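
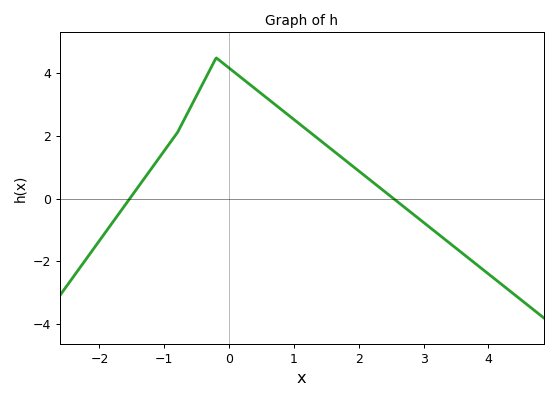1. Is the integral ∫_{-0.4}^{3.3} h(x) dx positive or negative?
positive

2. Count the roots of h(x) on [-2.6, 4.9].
2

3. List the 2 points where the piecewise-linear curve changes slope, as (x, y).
(-0.8, 2.1); (-0.2, 4.5)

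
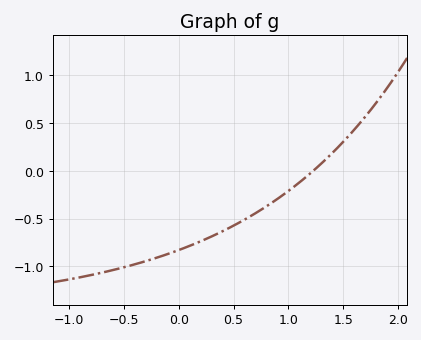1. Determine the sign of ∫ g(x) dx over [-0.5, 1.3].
negative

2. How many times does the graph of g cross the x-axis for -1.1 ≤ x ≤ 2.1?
1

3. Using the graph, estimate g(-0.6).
-1.05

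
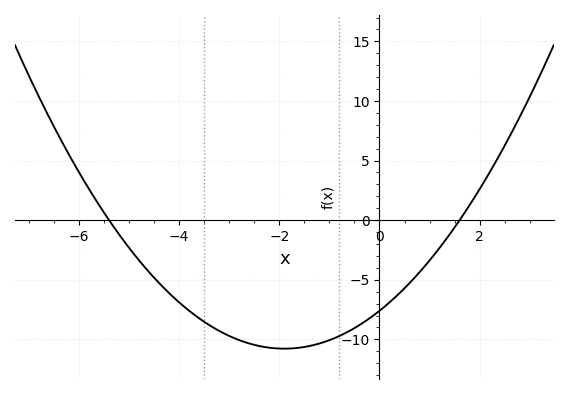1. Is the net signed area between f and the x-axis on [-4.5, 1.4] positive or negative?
negative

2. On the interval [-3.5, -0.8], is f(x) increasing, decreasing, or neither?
neither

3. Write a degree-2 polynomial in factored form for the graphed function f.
y = 0.88(x + 5.4)(x - 1.6)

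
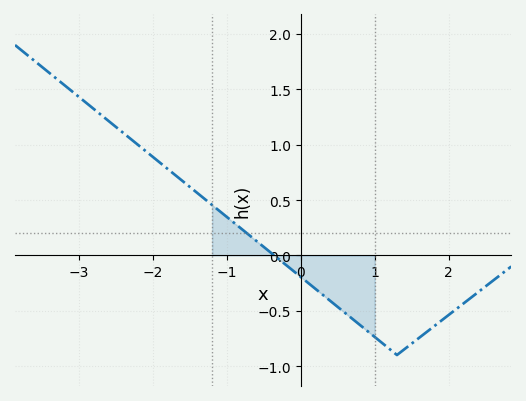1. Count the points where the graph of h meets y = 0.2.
1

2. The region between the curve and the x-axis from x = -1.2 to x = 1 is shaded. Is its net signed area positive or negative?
negative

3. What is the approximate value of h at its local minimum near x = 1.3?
-0.9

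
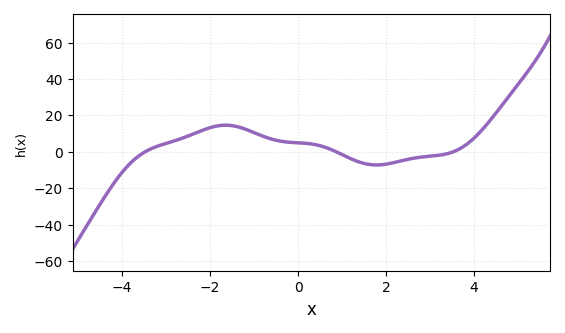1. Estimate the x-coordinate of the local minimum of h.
1.78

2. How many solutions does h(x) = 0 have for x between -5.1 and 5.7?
3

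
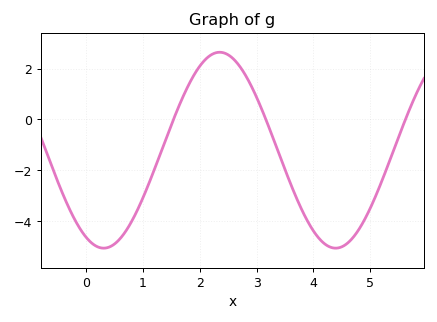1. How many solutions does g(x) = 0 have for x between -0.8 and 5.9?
3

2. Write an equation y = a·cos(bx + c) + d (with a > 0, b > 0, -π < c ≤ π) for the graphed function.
y = 3.85cos(1.54x + 2.66) - 1.21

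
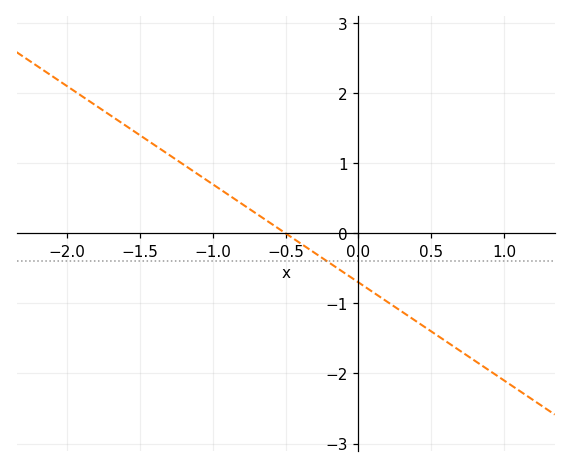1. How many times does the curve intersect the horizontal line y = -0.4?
1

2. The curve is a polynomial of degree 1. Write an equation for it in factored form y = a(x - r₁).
y = -1.4(x + 0.5)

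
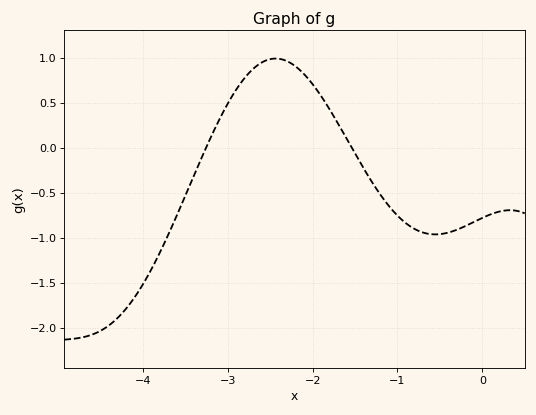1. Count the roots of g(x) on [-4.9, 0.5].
2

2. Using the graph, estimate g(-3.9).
-1.35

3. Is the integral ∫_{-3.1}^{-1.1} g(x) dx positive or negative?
positive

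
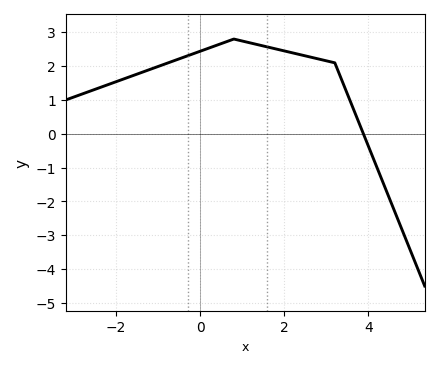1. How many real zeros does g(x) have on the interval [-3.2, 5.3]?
1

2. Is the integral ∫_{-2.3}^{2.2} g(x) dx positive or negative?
positive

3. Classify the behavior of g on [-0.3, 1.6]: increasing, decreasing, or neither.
neither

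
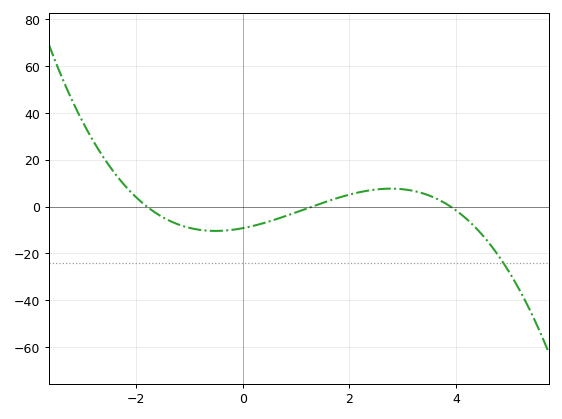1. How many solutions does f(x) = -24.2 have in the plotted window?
1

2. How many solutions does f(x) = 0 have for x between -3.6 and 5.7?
3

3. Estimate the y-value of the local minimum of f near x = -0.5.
-10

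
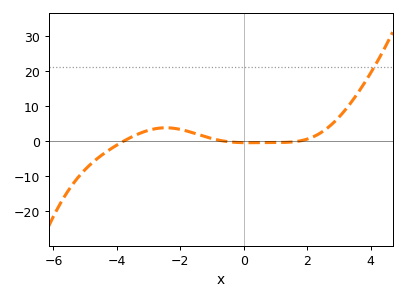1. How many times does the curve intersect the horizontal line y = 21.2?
1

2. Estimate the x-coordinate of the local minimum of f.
0.145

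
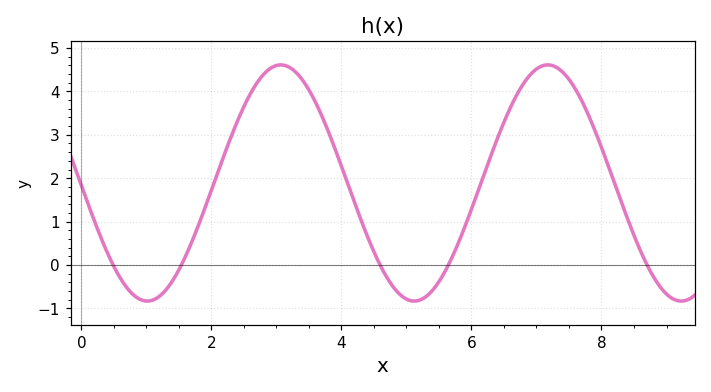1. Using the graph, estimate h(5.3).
-0.727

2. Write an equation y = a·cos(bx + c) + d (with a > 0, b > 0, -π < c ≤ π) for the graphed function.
y = 2.72cos(1.53x + 1.59) + 1.89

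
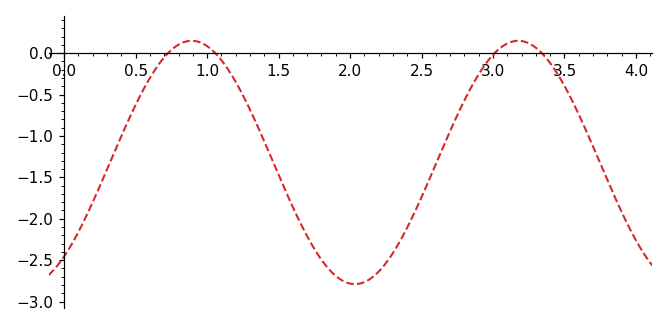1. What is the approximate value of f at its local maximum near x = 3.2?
0.15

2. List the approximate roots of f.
0.7, 1.1, 3, 3.3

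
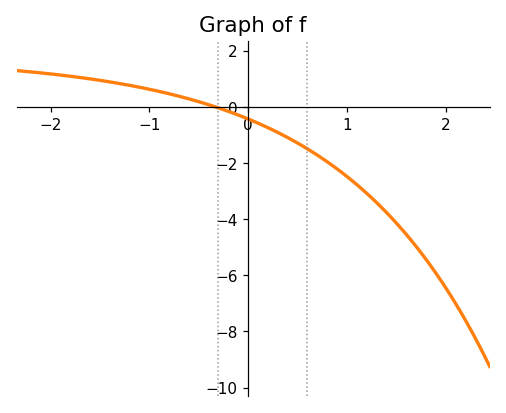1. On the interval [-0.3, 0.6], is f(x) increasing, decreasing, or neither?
decreasing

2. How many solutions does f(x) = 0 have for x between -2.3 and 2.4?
1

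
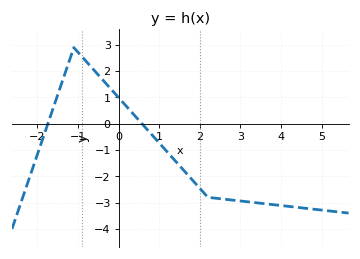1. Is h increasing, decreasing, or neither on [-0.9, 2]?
decreasing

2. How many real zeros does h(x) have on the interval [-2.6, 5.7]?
2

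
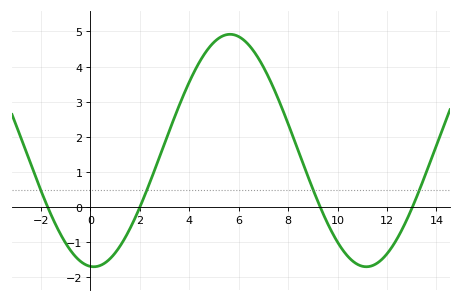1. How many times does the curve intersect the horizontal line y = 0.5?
4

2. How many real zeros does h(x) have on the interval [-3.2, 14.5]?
4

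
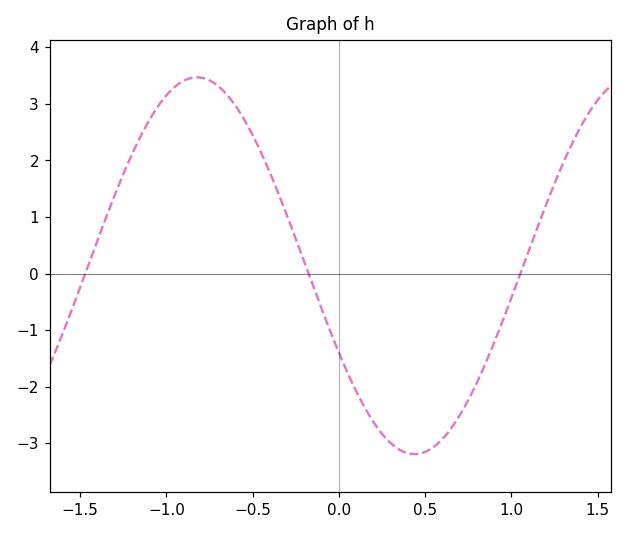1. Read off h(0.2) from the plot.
-2.6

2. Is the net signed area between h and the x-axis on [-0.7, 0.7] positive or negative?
negative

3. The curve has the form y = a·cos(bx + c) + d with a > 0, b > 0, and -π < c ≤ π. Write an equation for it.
y = 3.33cos(2.5x + 2) + 0.14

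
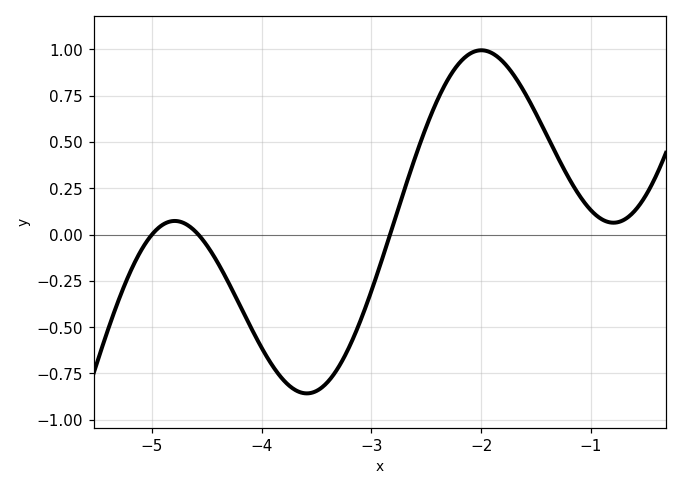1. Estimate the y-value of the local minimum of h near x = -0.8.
0.064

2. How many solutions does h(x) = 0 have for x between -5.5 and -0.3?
3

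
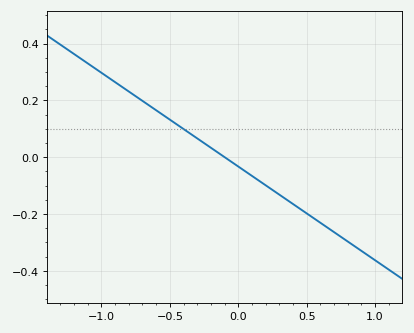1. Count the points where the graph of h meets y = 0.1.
1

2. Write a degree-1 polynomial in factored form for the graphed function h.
y = -0.33(x + 0.1)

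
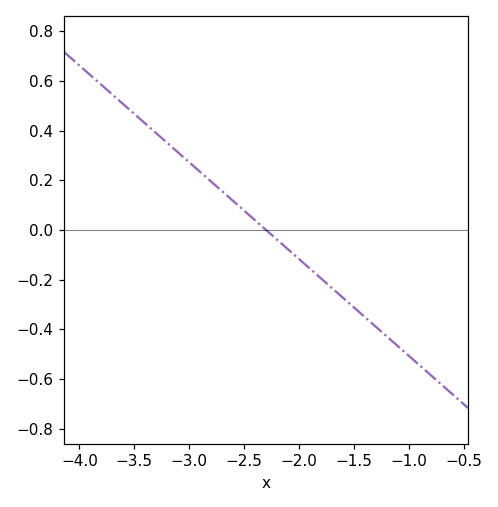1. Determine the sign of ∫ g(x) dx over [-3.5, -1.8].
positive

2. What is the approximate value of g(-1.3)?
-0.39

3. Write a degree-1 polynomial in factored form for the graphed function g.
y = -0.39(x + 2.3)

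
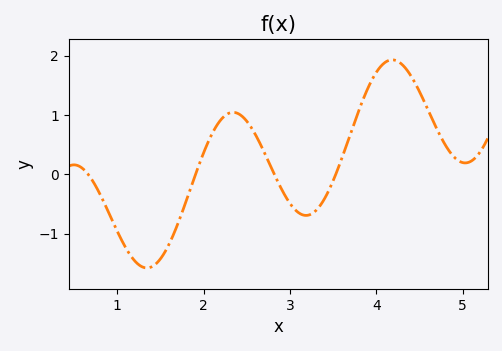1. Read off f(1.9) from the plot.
-0.05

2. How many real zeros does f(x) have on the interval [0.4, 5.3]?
4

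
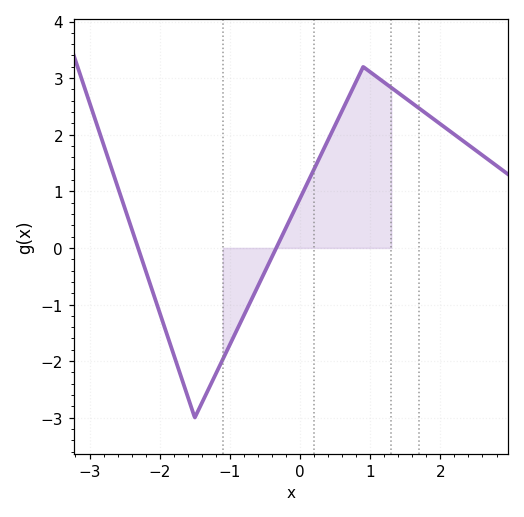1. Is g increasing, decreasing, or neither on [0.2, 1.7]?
neither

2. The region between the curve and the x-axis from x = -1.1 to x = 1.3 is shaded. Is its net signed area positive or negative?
positive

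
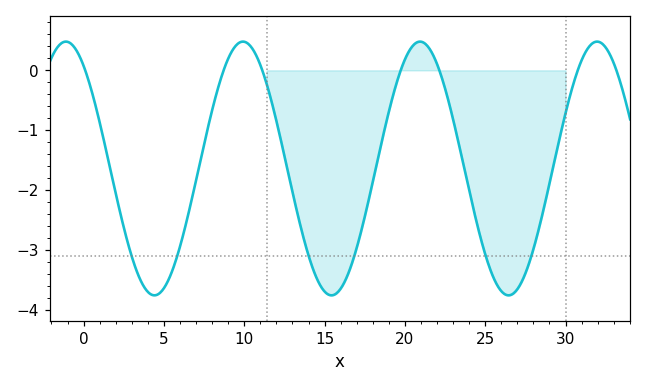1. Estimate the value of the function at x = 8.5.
-0.2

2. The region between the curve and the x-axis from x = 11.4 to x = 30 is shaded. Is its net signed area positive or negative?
negative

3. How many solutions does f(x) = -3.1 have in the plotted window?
6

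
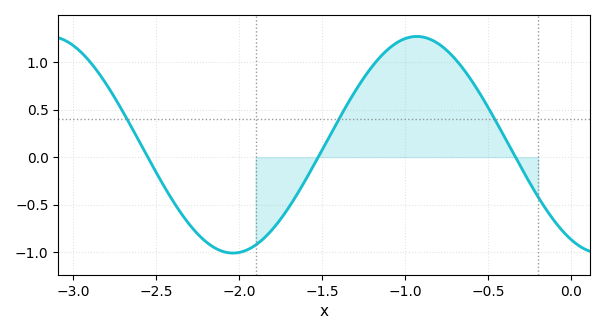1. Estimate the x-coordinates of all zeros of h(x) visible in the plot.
-2.55, -1.5, -0.35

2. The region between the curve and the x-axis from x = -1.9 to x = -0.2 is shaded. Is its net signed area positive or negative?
positive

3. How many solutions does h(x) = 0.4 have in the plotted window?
3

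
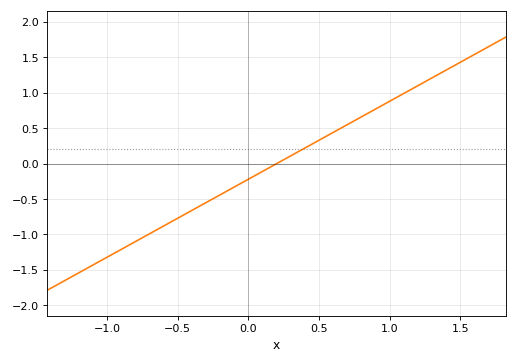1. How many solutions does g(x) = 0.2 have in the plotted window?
1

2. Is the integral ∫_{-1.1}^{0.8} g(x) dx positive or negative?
negative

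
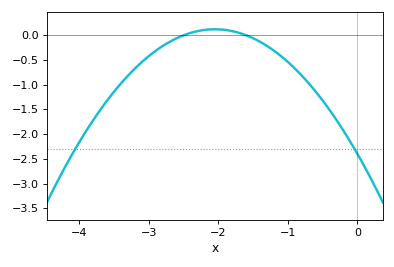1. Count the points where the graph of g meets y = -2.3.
2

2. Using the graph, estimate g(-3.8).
-1.72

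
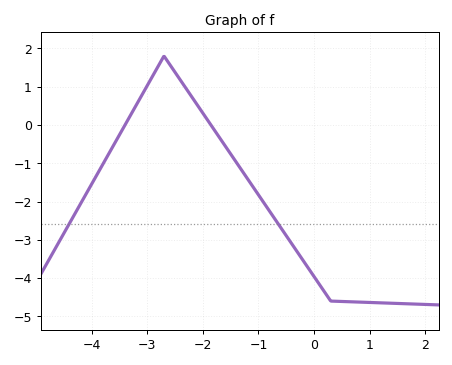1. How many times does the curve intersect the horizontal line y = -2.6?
2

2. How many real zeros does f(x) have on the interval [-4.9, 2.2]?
2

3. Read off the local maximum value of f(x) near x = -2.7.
1.8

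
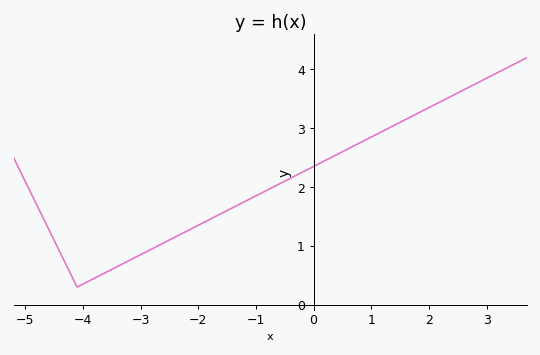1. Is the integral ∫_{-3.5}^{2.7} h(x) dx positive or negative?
positive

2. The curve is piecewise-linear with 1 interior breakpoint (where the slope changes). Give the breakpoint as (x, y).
(-4.1, 0.3)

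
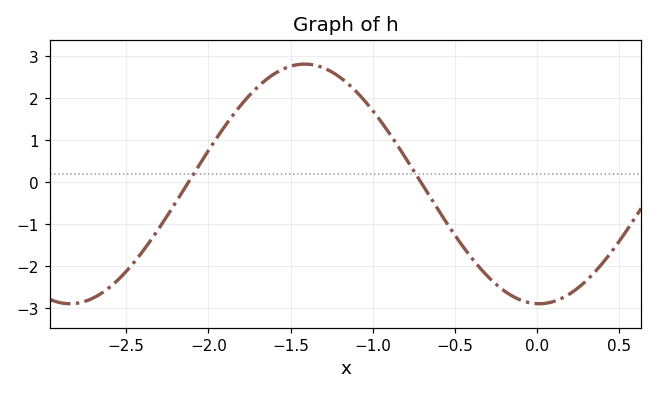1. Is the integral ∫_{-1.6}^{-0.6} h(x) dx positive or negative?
positive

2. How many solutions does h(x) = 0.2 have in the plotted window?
2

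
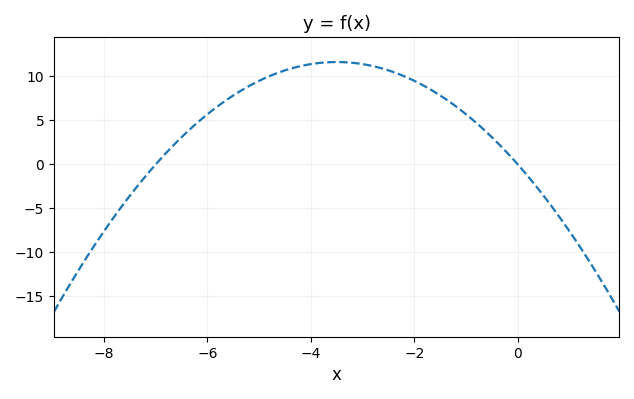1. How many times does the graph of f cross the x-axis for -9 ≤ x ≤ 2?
2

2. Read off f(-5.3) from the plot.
8.5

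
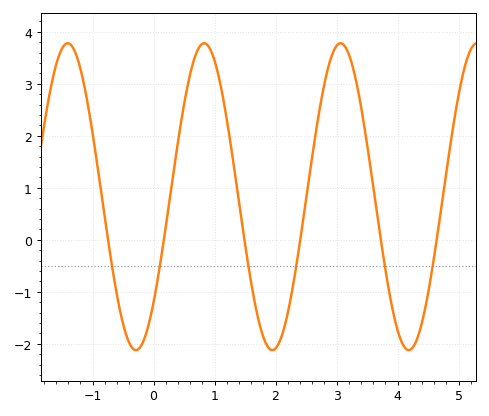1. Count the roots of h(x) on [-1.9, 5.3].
6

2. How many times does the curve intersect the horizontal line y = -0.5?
6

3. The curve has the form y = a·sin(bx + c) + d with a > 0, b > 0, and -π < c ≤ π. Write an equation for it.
y = 2.95sin(2.8x - 0.76) + 0.83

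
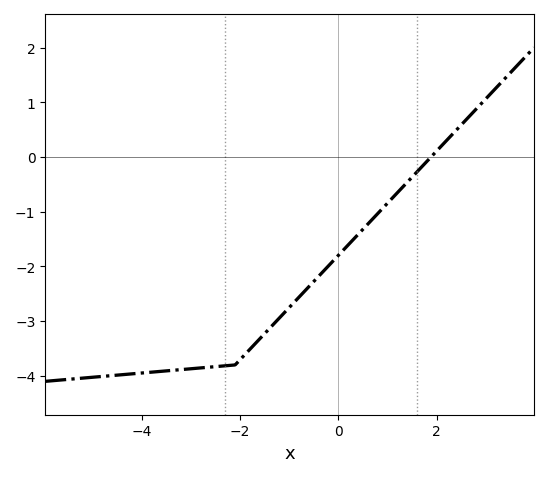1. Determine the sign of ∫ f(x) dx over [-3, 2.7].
negative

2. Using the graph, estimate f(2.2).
0.3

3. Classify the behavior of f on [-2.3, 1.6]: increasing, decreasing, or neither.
increasing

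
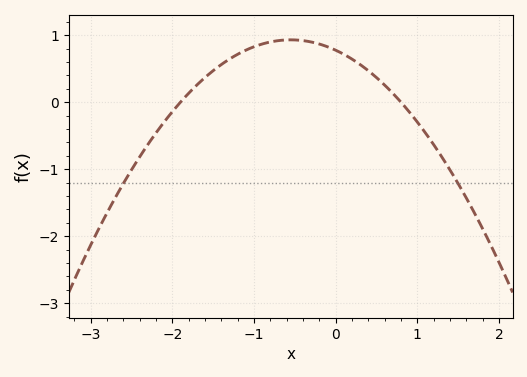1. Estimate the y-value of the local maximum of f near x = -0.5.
0.9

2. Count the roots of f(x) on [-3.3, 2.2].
2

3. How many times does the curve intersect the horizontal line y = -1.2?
2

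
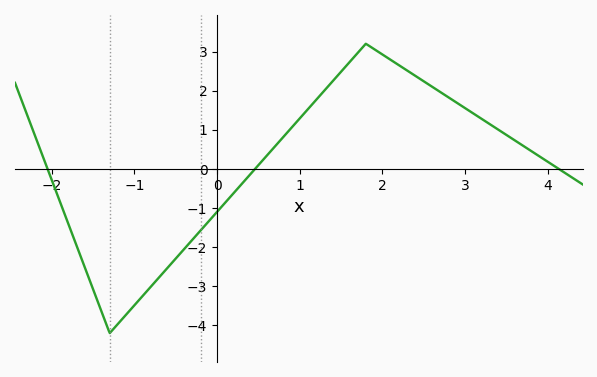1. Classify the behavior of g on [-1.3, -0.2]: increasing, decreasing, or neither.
increasing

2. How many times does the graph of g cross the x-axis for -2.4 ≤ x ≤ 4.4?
3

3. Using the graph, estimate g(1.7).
2.96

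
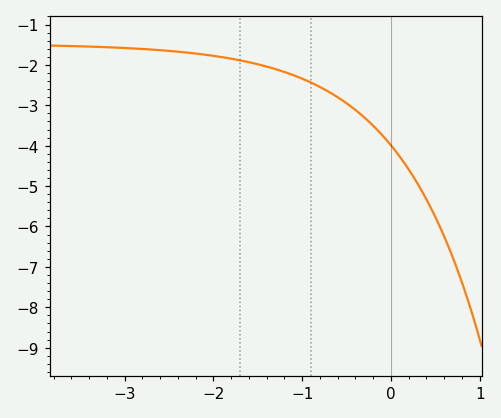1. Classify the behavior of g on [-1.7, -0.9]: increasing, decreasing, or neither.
decreasing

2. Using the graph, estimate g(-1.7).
-1.9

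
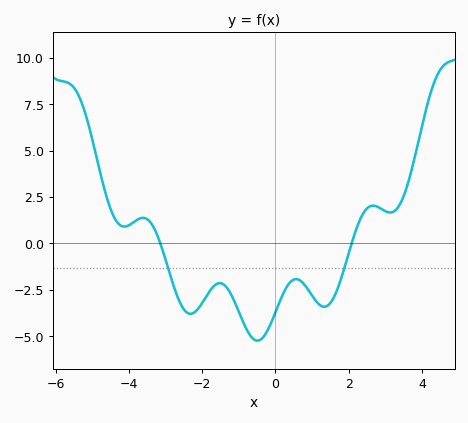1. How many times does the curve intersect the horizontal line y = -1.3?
2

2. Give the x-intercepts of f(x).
-3.14, 2.08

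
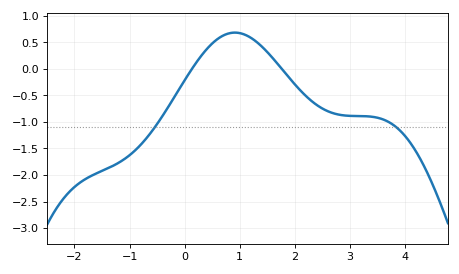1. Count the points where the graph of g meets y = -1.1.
2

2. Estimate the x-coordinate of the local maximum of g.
0.9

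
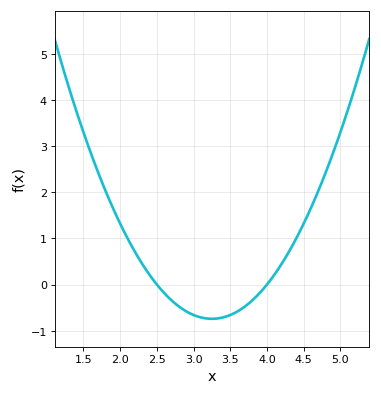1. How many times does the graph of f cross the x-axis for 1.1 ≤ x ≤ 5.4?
2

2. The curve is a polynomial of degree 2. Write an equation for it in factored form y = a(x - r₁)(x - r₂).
y = 1.32(x - 2.5)(x - 4)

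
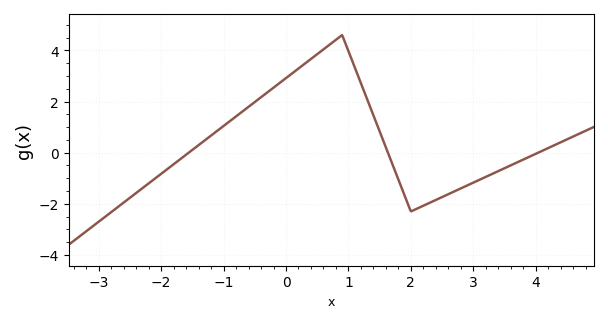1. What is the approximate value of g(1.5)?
0.836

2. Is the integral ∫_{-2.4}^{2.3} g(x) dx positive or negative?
positive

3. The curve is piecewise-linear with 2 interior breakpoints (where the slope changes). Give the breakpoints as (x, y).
(0.9, 4.6); (2, -2.3)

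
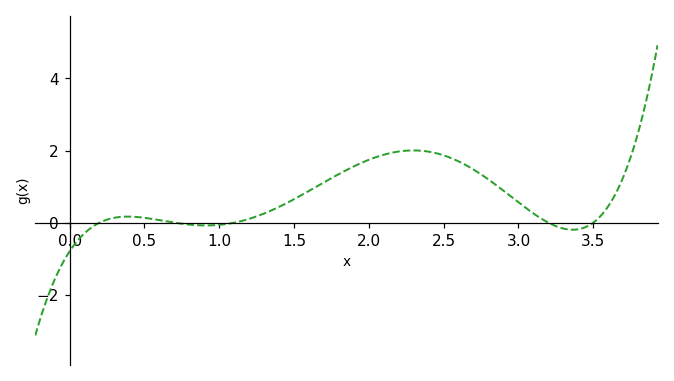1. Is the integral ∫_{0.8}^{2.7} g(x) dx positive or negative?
positive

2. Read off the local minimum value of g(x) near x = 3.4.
-0.196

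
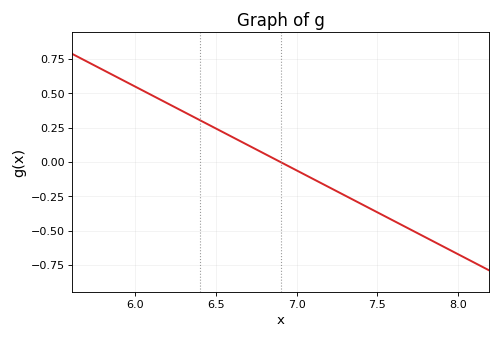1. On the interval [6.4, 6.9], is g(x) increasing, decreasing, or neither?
decreasing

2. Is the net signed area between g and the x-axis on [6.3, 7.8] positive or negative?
negative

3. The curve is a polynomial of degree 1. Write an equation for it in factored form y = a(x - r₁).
y = -0.61(x - 6.9)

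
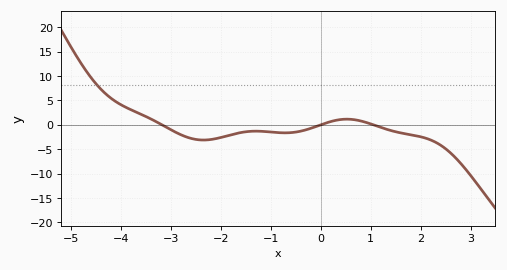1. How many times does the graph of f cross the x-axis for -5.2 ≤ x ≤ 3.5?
3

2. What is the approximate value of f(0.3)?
0.924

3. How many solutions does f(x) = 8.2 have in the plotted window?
1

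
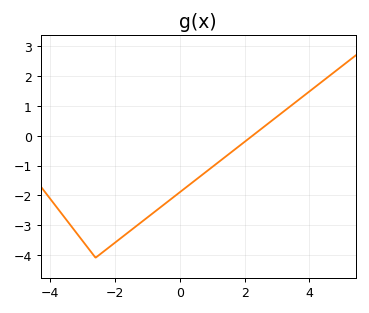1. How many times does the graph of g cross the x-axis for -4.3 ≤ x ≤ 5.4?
1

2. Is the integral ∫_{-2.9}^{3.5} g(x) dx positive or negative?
negative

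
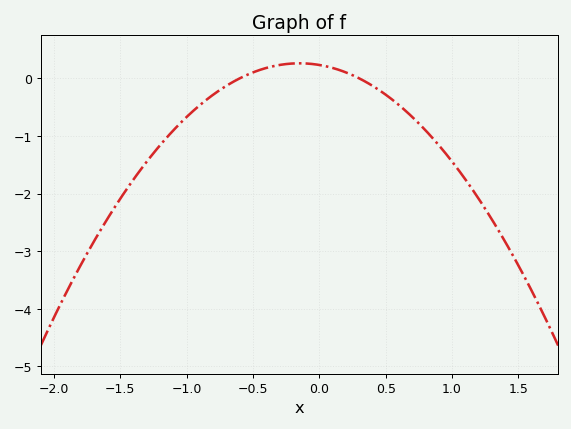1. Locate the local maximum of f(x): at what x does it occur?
-0.1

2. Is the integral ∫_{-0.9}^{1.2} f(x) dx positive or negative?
negative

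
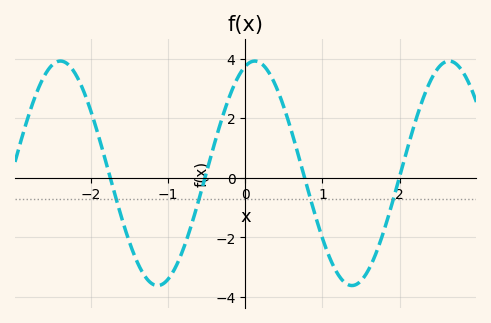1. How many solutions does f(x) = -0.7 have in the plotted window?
4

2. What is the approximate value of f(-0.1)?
3.4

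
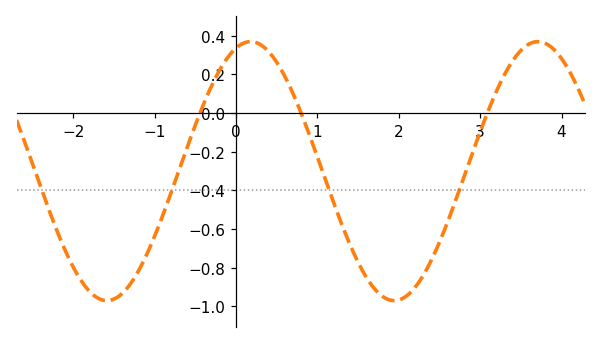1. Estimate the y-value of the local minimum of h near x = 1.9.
-0.96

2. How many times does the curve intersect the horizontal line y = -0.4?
4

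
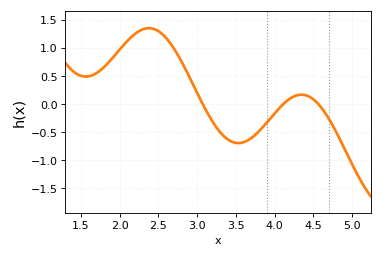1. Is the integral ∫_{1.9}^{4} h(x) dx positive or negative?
positive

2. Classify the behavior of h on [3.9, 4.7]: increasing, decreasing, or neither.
neither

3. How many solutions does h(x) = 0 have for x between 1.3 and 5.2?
3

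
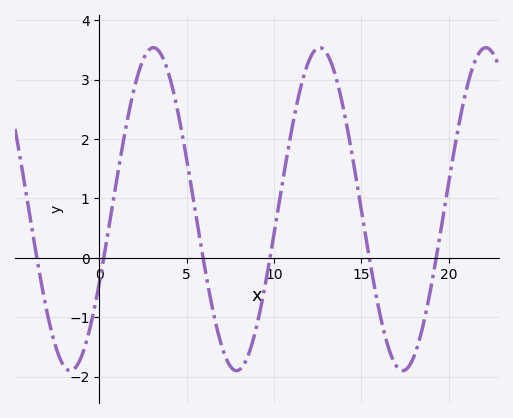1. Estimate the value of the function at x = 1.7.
2.5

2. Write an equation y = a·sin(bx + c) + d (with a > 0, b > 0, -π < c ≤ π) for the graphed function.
y = 2.72sin(0.66x - 0.47) + 0.82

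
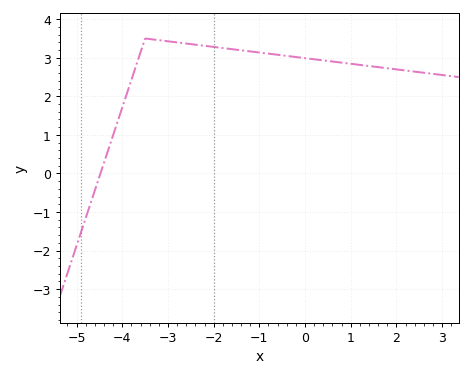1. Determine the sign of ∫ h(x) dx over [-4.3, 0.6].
positive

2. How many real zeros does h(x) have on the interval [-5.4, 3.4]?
1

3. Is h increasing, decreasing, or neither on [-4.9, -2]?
neither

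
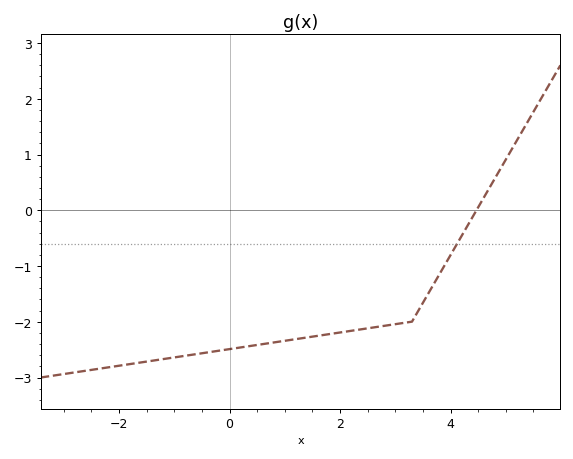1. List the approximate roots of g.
4.4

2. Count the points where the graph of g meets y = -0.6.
1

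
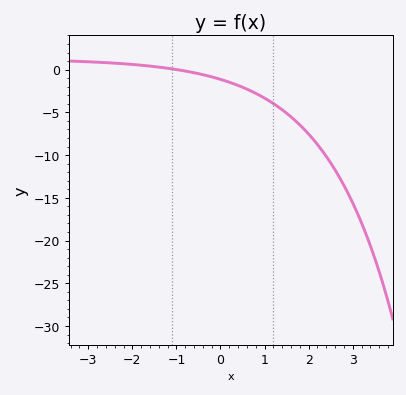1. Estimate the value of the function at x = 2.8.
-13.6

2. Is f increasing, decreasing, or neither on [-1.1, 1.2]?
decreasing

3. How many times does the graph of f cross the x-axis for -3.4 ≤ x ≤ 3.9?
1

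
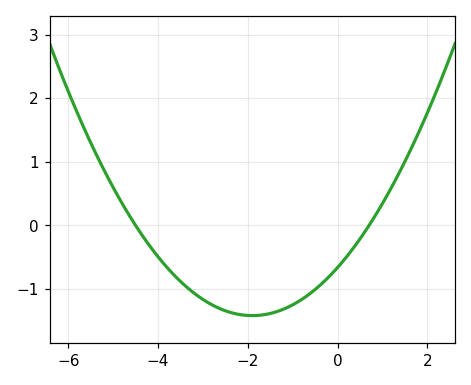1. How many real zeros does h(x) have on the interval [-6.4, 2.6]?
2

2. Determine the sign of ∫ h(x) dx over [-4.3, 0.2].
negative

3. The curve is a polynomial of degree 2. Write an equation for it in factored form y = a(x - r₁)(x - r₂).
y = 0.21(x + 4.5)(x - 0.7)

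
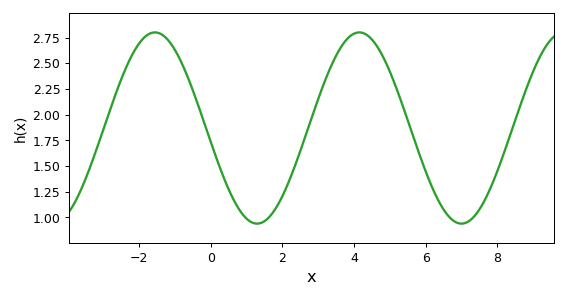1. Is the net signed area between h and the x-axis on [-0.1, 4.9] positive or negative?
positive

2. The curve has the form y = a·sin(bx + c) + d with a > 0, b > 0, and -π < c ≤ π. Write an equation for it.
y = 0.93sin(1.1x - 2.99) + 1.87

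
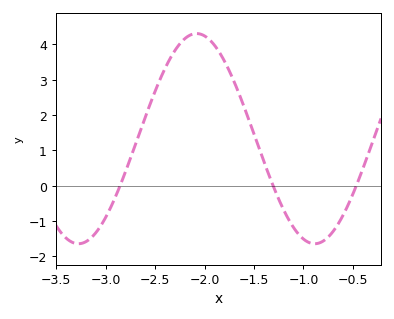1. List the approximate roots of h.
-2.85, -1.31, -0.465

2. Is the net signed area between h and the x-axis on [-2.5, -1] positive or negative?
positive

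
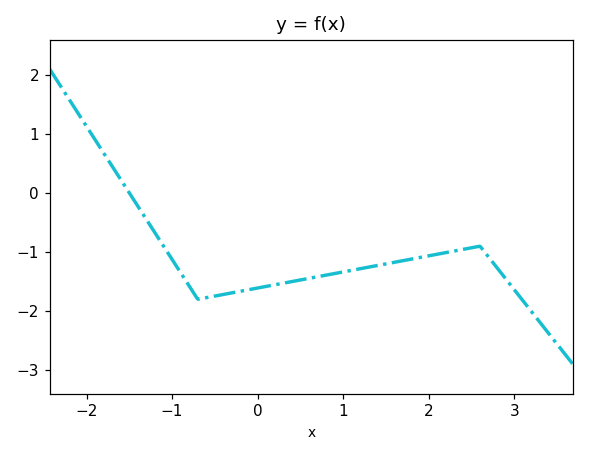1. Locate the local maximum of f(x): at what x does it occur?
2.6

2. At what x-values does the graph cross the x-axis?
-1.5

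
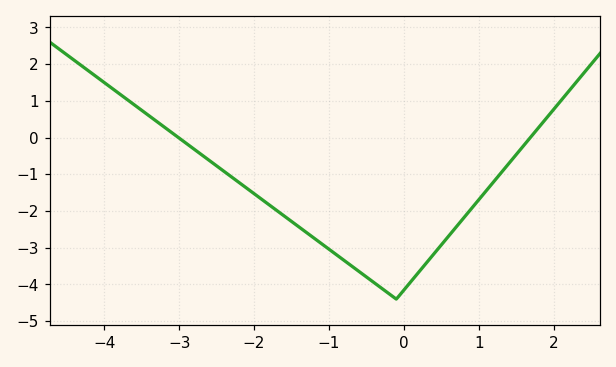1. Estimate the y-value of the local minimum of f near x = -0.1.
-4.4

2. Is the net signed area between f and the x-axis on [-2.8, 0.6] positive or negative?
negative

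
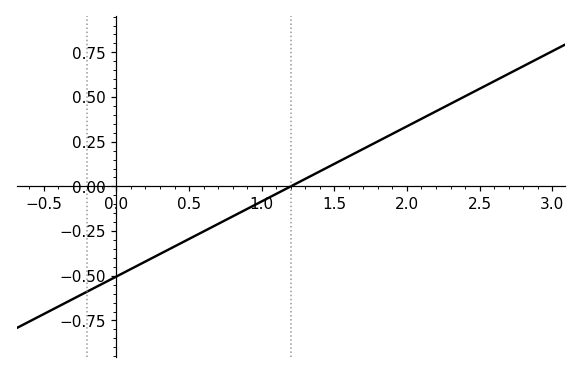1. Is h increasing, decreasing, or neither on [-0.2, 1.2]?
increasing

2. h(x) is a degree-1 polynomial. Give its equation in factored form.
y = 0.42(x - 1.2)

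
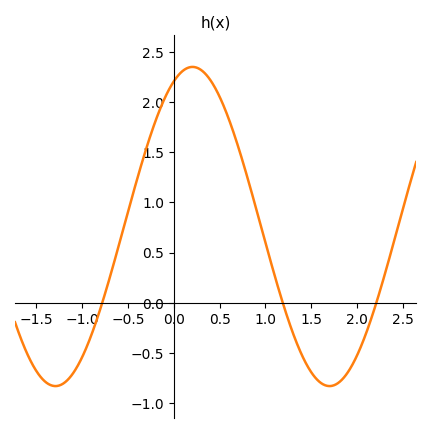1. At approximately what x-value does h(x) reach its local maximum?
0.205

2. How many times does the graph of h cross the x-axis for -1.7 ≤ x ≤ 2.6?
3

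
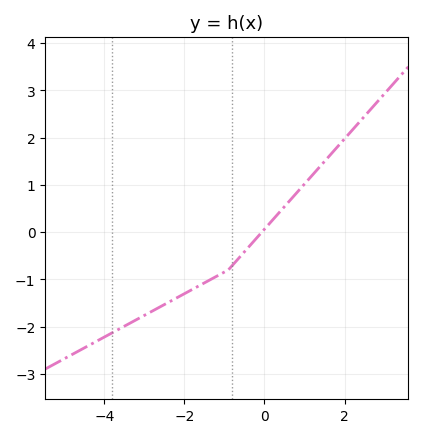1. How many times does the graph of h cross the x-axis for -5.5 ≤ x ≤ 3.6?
1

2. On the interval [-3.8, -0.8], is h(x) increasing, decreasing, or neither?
increasing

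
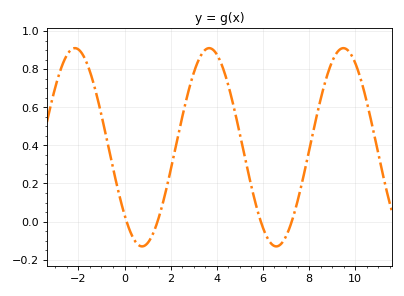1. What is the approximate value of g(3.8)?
0.9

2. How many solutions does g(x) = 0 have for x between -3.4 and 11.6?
4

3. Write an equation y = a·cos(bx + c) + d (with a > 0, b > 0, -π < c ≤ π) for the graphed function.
y = 0.52cos(1.1x + 2.3) + 0.39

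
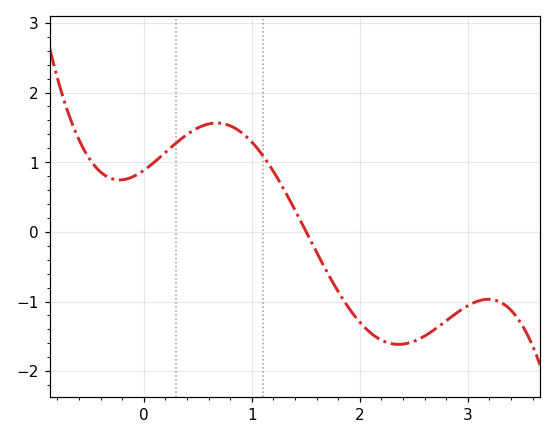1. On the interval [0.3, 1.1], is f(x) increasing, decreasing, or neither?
neither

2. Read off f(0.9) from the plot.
1.43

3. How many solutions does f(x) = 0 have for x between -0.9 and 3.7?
1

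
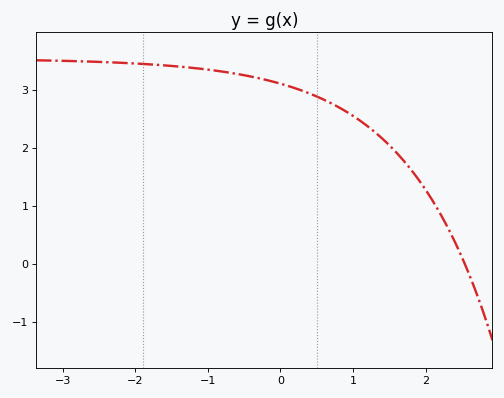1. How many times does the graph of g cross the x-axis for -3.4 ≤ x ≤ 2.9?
1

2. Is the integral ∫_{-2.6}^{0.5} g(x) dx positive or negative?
positive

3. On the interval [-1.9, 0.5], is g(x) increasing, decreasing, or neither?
decreasing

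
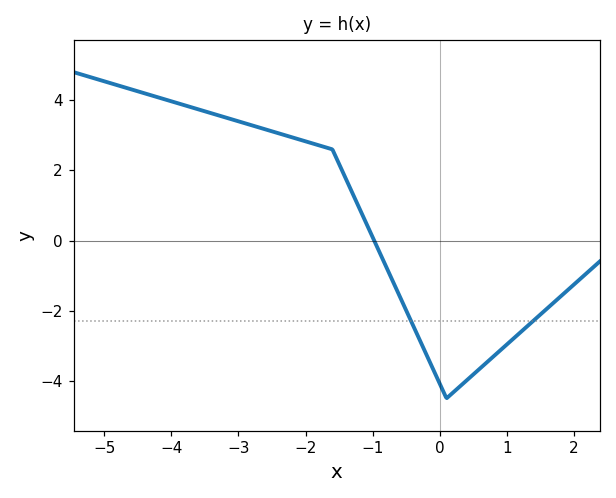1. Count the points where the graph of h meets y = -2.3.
2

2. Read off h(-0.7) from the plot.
-1.16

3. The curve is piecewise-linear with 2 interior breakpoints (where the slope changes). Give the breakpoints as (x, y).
(-1.6, 2.6); (0.1, -4.5)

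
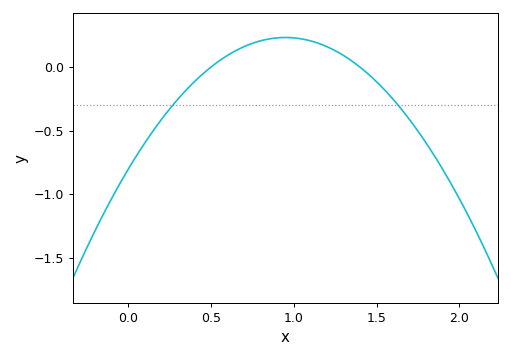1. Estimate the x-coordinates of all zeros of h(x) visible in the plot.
0.5, 1.4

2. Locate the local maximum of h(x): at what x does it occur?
0.95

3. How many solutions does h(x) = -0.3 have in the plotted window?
2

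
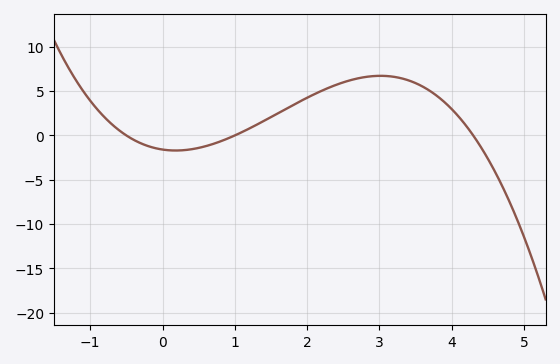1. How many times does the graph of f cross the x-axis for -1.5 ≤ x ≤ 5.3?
3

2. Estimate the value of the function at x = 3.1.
6.71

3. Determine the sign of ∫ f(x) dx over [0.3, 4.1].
positive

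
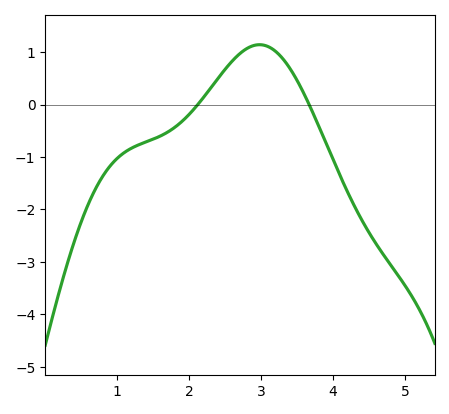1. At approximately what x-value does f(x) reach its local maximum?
3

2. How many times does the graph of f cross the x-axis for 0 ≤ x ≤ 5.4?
2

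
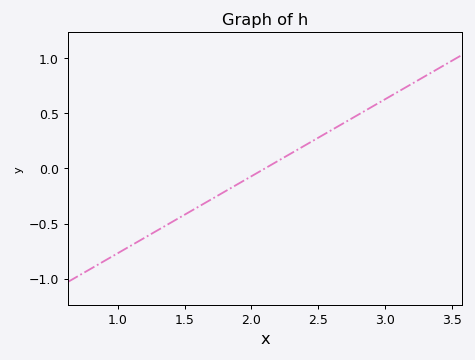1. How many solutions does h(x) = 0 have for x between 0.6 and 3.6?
1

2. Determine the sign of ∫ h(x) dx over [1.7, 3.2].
positive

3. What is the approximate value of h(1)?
-0.77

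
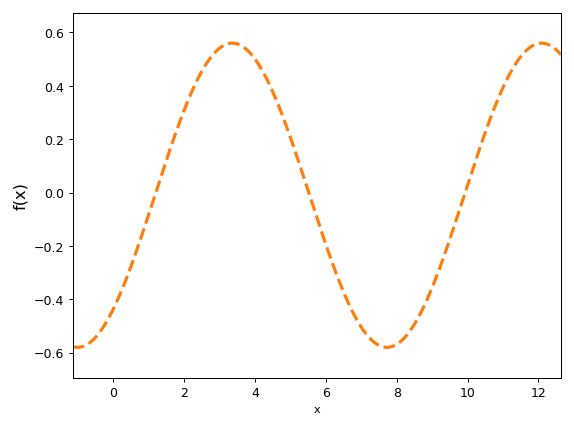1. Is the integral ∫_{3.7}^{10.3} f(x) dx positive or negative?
negative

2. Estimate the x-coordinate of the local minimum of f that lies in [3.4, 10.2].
7.8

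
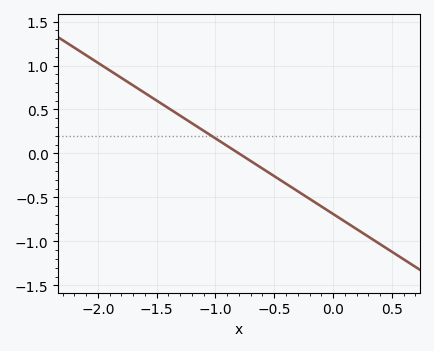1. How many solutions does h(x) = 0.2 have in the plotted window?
1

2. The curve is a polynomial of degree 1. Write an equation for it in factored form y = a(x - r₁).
y = -0.86(x + 0.8)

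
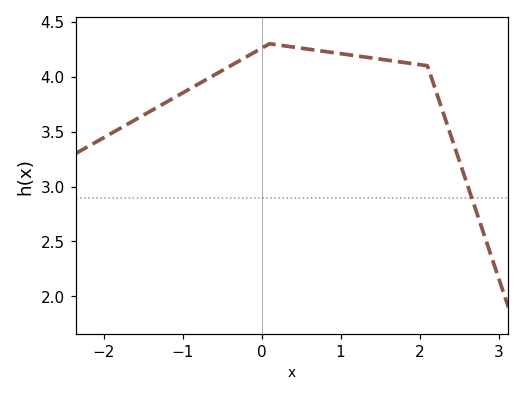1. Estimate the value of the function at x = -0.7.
3.97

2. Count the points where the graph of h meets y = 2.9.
1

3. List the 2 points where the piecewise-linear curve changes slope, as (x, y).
(0.1, 4.3); (2.1, 4.1)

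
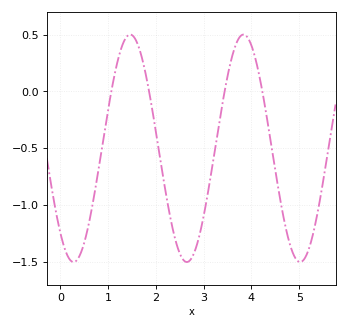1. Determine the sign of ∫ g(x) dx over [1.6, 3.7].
negative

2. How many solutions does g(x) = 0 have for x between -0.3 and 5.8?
4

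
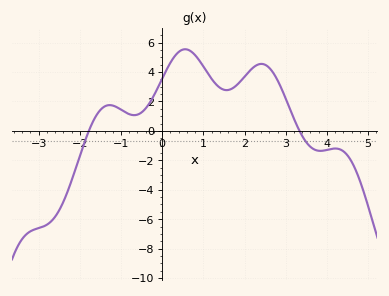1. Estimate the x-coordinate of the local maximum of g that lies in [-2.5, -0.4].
-1.28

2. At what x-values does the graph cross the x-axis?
-1.78, 3.33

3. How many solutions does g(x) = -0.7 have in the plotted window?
2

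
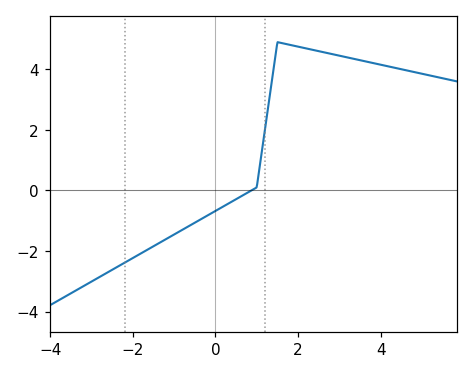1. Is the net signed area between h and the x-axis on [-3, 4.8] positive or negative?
positive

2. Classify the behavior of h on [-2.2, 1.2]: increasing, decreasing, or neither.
increasing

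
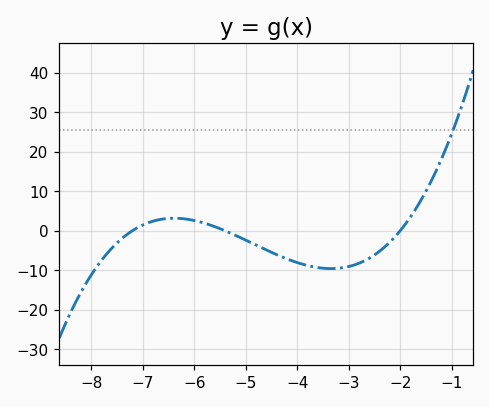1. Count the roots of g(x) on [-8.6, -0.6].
3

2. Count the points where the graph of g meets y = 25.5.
1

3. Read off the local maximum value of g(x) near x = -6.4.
3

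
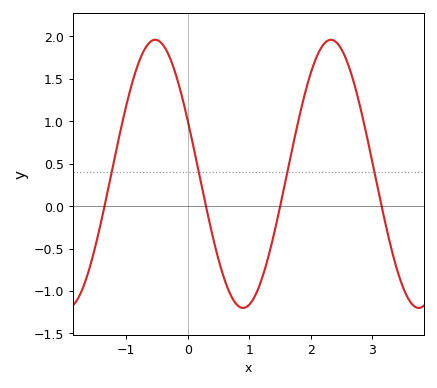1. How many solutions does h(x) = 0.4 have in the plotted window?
4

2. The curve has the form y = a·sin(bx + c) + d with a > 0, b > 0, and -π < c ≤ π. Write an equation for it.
y = 1.58sin(2.2x + 2.73) + 0.38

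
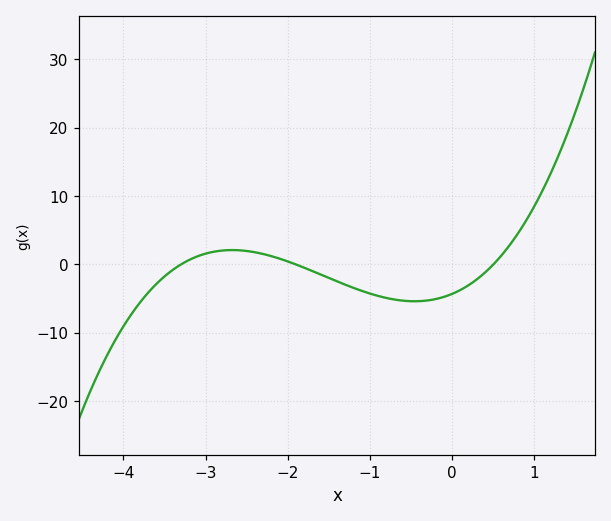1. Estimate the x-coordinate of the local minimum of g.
-0.5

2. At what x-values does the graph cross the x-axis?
-3.3, -1.9, 0.5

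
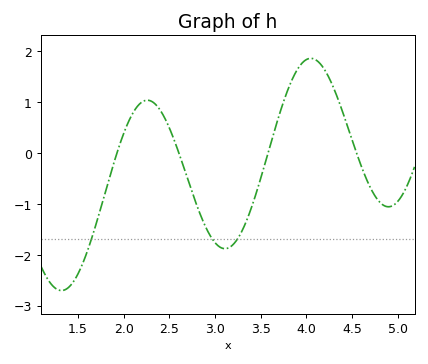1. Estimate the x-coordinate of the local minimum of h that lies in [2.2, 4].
3.1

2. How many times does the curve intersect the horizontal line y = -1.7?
3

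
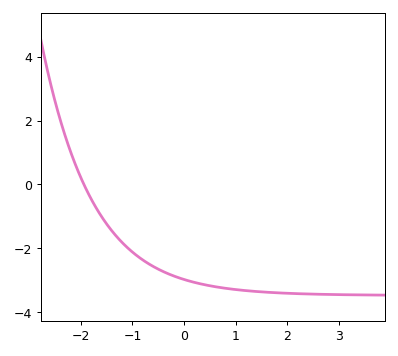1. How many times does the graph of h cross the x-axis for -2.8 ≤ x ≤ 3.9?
1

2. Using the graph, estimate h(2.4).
-3.4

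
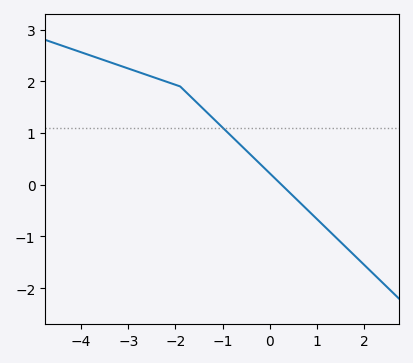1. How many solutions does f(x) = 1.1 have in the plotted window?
1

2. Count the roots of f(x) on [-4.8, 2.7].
1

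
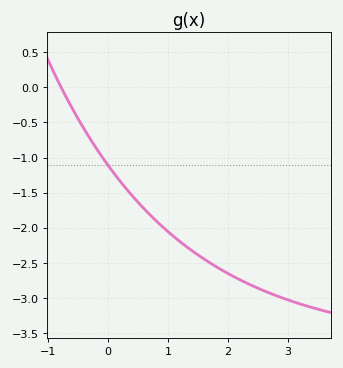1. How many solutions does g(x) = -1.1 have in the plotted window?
1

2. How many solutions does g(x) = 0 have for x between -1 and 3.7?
1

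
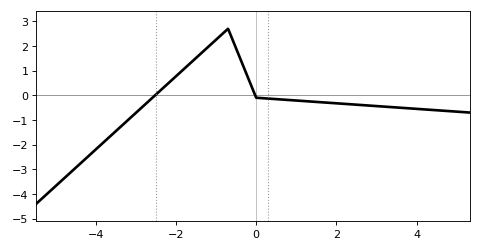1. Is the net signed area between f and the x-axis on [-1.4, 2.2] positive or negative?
positive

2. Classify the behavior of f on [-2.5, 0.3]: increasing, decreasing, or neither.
neither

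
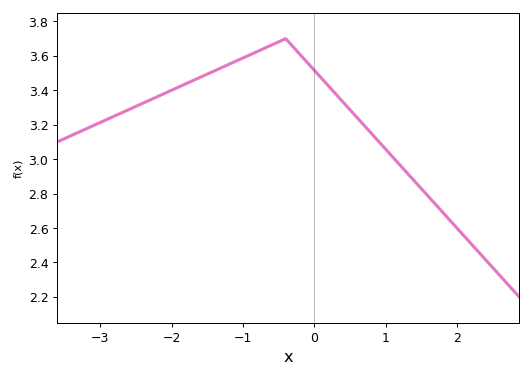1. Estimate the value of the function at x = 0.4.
3.33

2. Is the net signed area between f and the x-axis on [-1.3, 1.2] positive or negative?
positive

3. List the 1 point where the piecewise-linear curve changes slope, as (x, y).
(-0.4, 3.7)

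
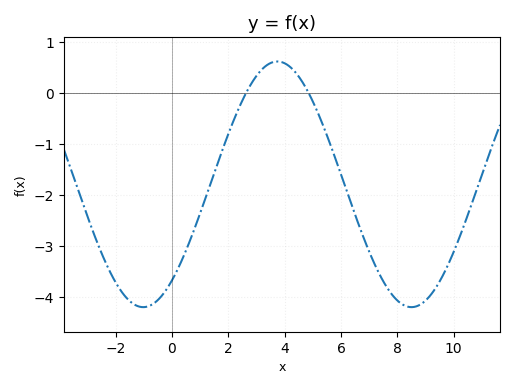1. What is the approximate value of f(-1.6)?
-4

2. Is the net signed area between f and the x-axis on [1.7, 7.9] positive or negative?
negative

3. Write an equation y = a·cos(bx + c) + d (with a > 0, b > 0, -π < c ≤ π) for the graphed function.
y = 2.41cos(0.66x - 2.5) - 1.79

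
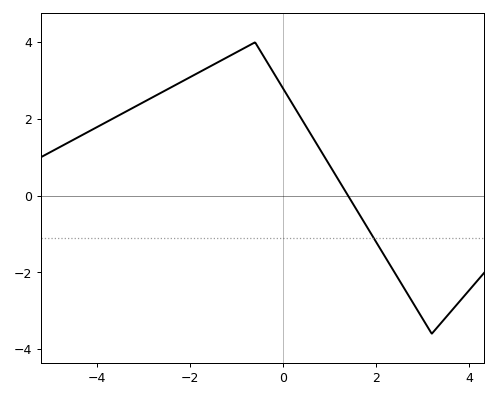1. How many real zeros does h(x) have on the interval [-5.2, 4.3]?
1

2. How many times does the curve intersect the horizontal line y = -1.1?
1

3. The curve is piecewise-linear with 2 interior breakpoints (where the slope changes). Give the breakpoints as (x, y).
(-0.6, 4); (3.2, -3.6)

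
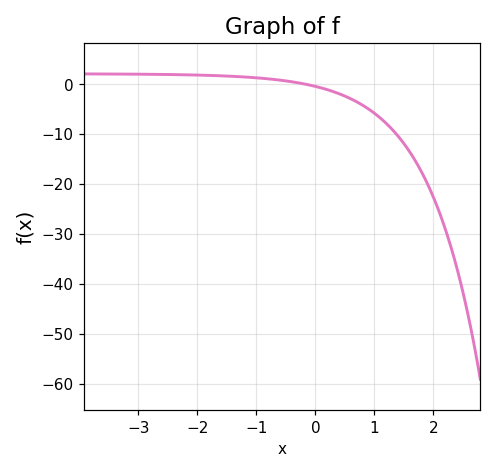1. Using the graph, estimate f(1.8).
-18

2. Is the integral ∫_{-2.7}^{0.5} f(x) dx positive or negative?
positive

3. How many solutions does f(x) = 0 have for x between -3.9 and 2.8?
1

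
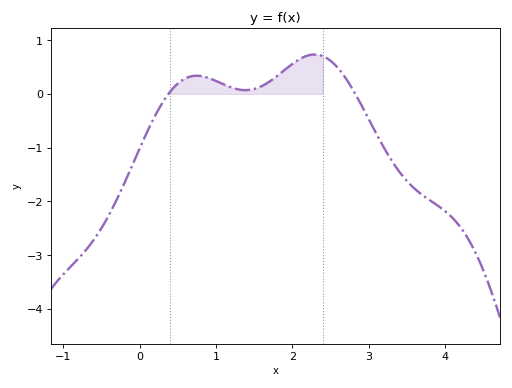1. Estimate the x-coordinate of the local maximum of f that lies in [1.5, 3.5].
2.29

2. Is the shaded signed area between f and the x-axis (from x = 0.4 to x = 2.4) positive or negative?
positive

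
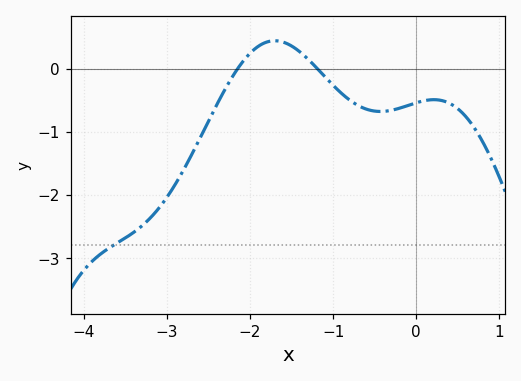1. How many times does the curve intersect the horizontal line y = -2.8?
1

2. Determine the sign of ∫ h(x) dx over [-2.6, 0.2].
negative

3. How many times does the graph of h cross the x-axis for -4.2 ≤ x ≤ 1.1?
2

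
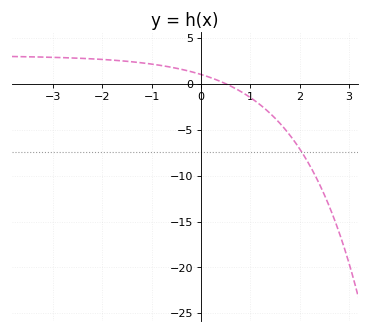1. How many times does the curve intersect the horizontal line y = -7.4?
1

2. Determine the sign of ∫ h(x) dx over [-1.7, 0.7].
positive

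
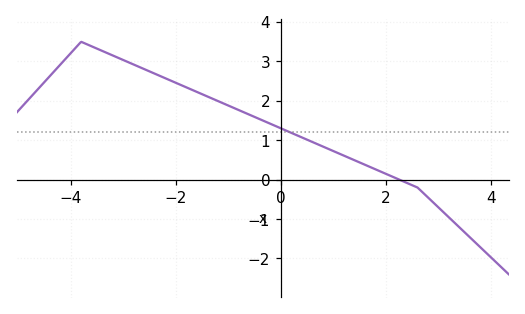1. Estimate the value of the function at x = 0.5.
1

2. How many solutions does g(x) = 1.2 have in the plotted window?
1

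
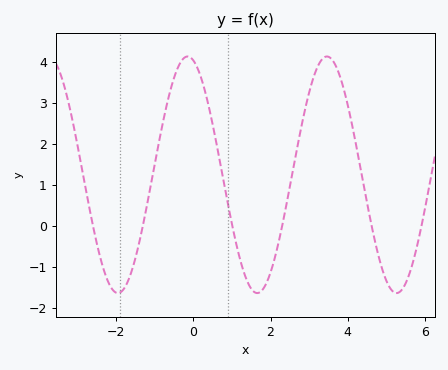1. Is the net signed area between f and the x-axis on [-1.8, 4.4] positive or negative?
positive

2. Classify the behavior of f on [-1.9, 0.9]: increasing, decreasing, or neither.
neither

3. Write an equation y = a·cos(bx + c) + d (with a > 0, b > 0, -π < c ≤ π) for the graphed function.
y = 2.89cos(1.7x + 0.26) + 1.25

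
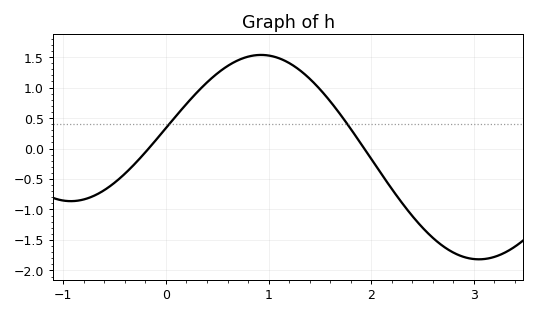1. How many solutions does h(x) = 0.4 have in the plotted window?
2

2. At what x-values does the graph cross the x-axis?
-0.2, 1.9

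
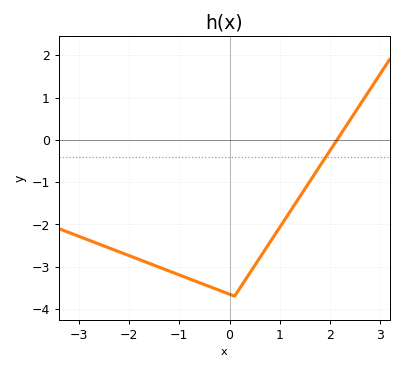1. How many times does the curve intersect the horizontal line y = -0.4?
1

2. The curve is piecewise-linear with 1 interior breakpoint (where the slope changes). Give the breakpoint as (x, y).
(0.1, -3.7)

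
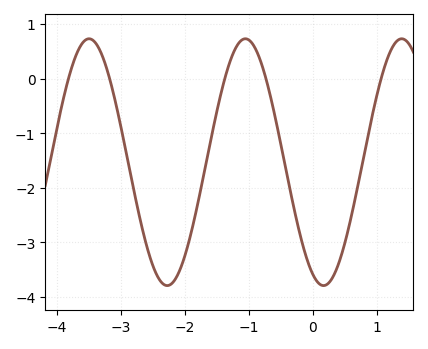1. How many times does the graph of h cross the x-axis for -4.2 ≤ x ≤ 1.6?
5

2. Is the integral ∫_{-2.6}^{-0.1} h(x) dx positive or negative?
negative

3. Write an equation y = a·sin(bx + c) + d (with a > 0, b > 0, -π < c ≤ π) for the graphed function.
y = 2.26sin(2.57x - 2.01) - 1.53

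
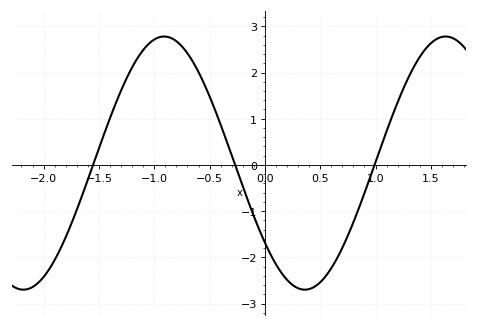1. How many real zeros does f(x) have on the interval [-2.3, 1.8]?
3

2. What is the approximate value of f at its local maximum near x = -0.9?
2.78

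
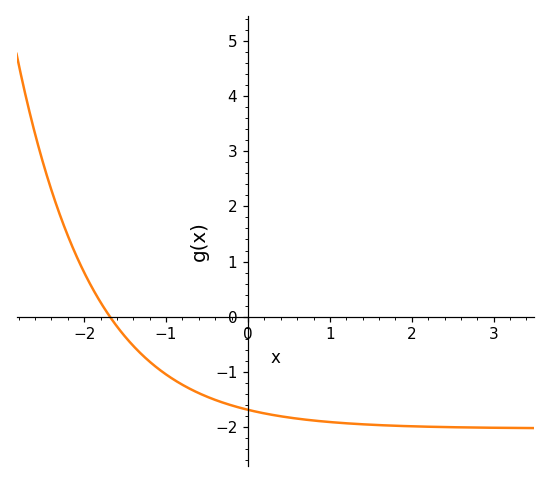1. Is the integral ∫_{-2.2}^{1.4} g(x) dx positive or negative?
negative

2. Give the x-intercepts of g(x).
-1.7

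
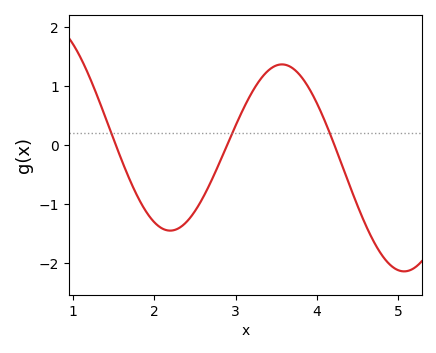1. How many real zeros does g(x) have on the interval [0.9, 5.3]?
3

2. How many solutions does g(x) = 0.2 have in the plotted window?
3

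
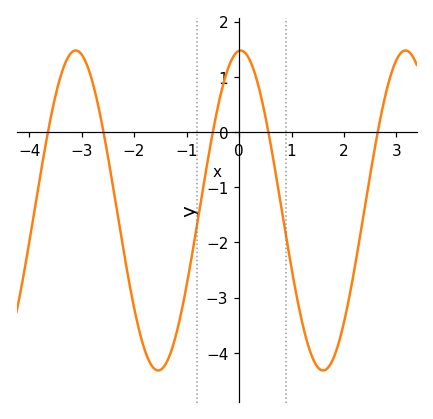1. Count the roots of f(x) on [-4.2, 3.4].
5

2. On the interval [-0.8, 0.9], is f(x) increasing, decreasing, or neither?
neither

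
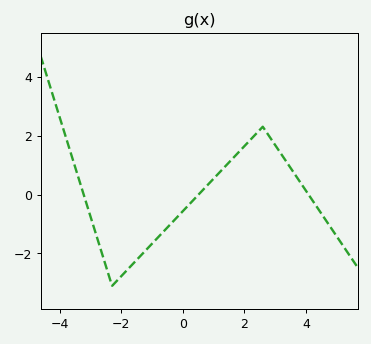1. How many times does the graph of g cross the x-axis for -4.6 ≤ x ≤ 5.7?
3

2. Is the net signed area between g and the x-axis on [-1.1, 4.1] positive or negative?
positive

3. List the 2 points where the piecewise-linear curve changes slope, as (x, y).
(-2.3, -3.1); (2.6, 2.3)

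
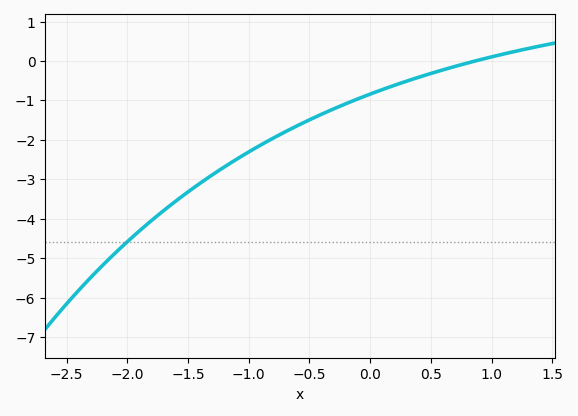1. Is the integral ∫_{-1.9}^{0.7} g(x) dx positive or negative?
negative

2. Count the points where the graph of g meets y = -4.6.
1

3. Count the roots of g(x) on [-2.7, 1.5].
1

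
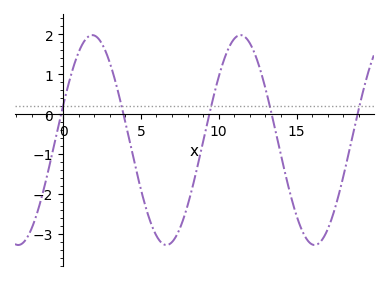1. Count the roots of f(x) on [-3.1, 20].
5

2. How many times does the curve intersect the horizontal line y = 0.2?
5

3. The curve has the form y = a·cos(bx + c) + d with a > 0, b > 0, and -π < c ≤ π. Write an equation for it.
y = 2.63cos(0.66x - 1.24) - 0.65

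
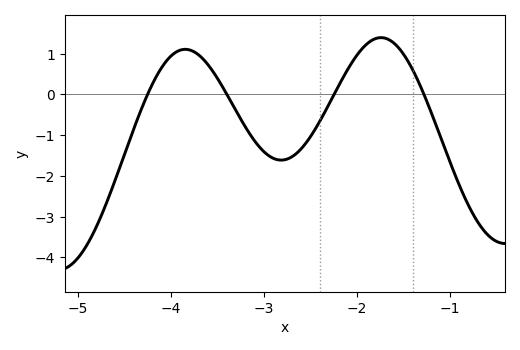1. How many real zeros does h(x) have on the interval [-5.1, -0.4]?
4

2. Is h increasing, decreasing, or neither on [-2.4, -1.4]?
neither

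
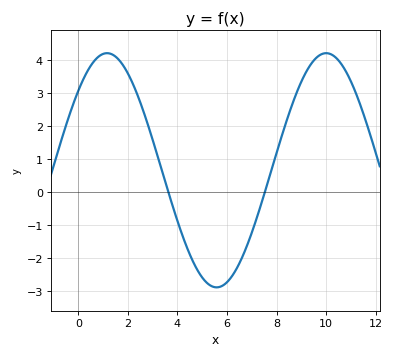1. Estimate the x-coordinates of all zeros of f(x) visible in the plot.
3.63, 7.53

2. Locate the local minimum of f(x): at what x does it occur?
5.58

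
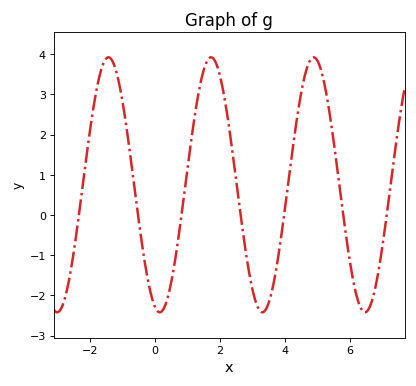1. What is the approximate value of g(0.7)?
-0.7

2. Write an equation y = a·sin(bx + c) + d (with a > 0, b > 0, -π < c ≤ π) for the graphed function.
y = 3.17sin(2x - 1.9) + 0.75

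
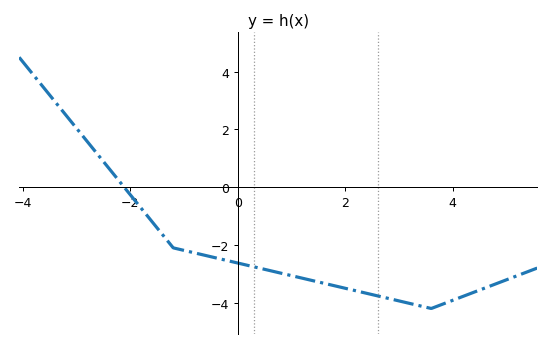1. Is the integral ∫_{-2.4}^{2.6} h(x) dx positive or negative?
negative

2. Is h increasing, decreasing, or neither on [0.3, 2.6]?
decreasing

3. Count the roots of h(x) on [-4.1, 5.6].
1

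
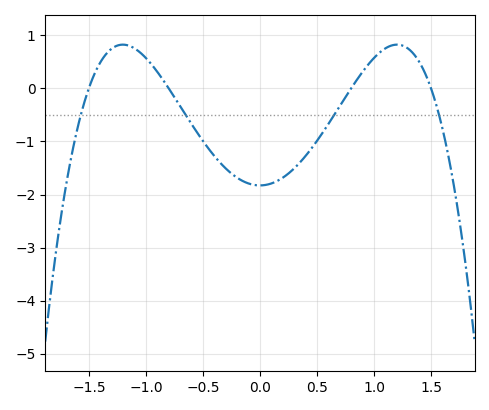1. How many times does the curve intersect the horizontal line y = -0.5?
4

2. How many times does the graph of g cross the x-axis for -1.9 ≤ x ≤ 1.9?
4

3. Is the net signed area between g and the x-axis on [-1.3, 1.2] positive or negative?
negative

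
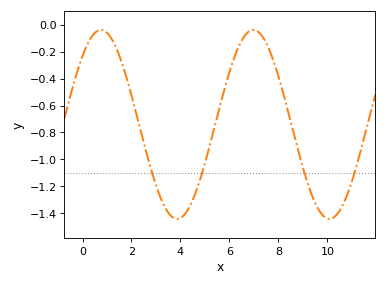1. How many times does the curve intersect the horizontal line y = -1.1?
4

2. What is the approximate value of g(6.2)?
-0.243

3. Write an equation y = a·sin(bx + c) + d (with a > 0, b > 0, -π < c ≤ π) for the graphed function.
y = 0.7sin(1.01x + 0.81) - 0.74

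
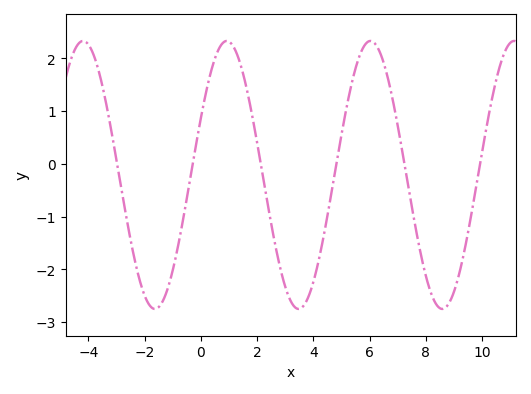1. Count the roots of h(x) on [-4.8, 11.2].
6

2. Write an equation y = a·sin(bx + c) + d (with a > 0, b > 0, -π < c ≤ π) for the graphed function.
y = 2.54sin(1.23x + 0.442) - 0.21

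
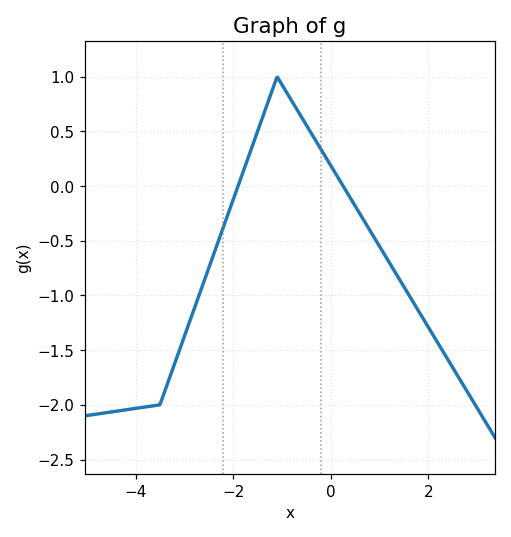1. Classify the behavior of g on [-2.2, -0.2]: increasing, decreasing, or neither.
neither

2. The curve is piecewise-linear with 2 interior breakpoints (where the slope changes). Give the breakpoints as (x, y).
(-3.5, -2); (-1.1, 1)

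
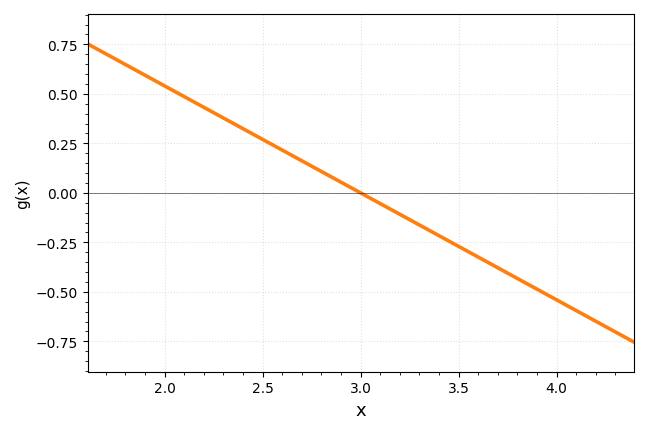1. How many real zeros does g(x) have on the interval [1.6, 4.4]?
1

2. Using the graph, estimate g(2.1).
0.486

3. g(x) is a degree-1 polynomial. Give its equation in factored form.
y = -0.54(x - 3)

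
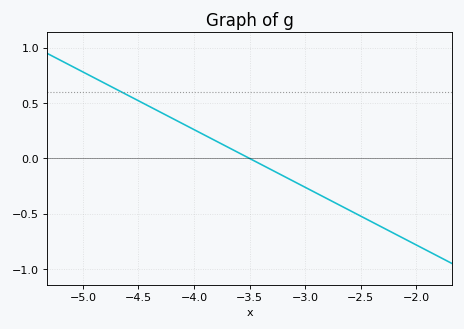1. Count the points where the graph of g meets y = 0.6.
1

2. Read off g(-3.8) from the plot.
0.156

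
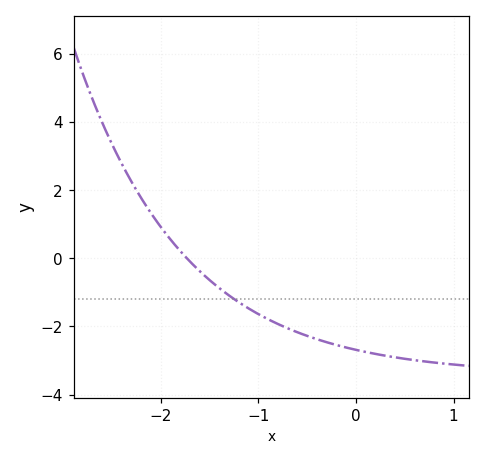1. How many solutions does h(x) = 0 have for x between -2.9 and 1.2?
1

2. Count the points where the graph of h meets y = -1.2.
1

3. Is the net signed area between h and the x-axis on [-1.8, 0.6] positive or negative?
negative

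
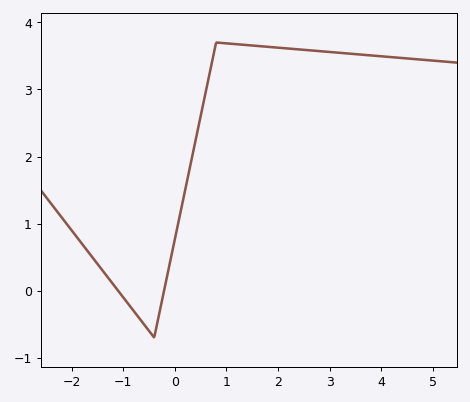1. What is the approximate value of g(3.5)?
3.53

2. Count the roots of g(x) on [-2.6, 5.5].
2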